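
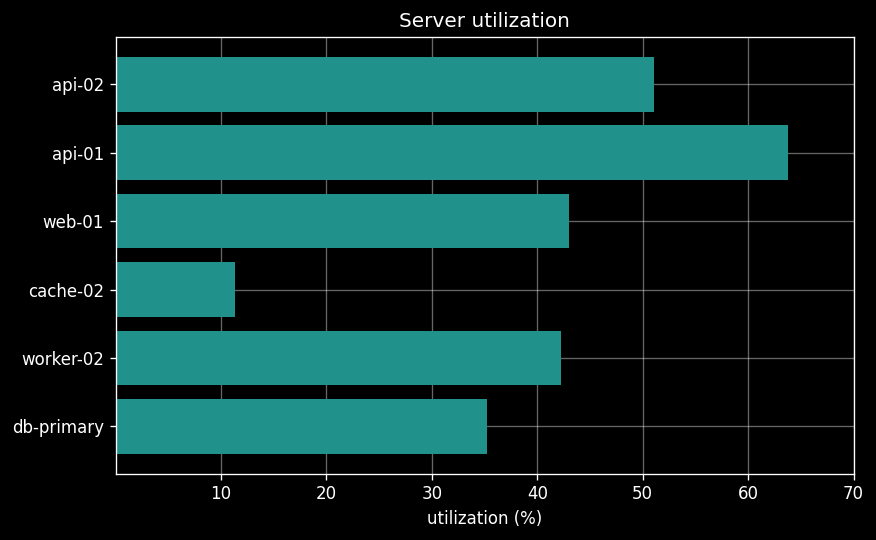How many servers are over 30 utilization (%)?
5

Above 30: api-02, api-01, web-01, worker-02, db-primary.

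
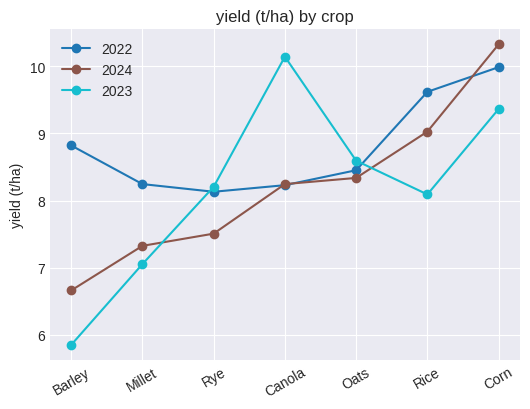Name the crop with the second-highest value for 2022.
Top 3 for 2022: Corn ≈ 10.0, Rice ≈ 9.5, Barley ≈ 9.0.

Rice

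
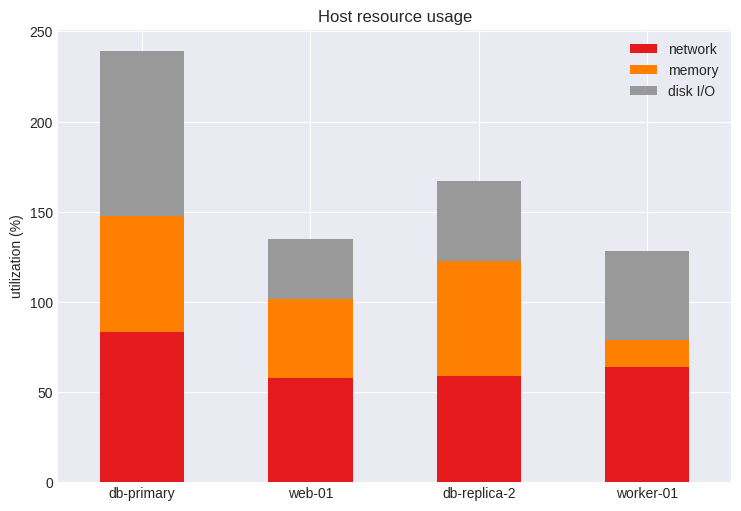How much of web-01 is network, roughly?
≈ 60

network top ≈ 60, bottom ≈ 0; segment ≈ 60.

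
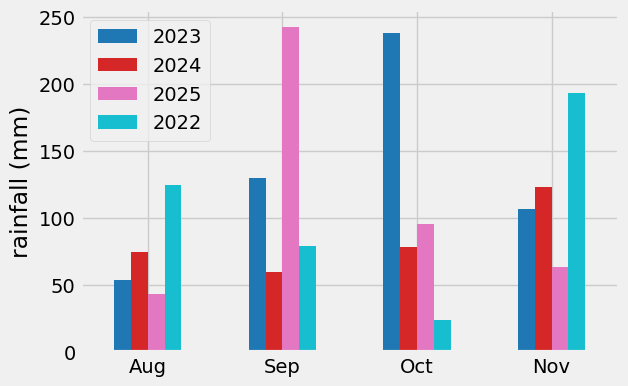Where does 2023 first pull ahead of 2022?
Sep

Aug: 2023 ≈ 50 vs 2022 ≈ 125 (not yet); Sep: 2023 ≈ 125 vs 2022 ≈ 75 (first crossover).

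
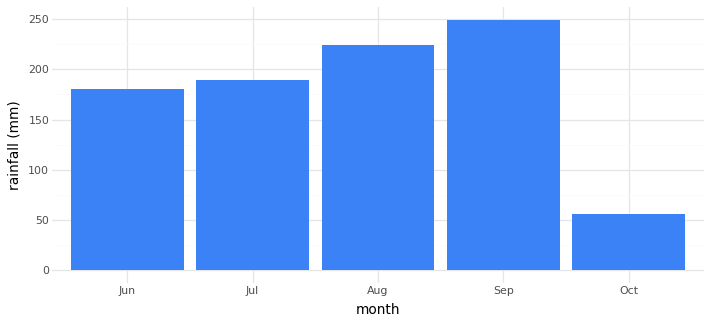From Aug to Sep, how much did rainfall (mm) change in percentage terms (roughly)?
Aug ≈ 225, Sep ≈ 250; (250 − 225) / 225 ≈ +11.1%.

≈ +11.1%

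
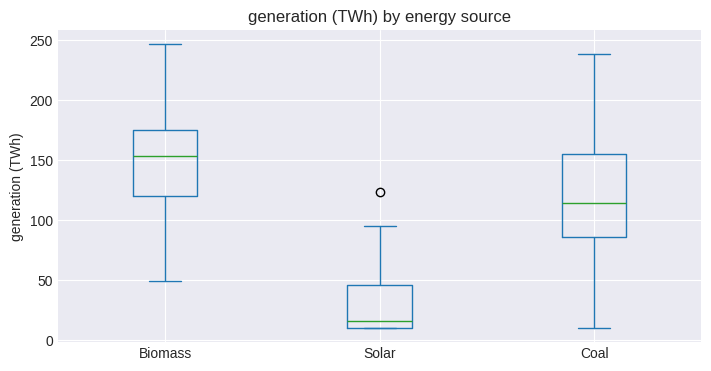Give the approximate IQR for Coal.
Q3 ≈ 160, Q1 ≈ 80; IQR ≈ 80.

≈ 80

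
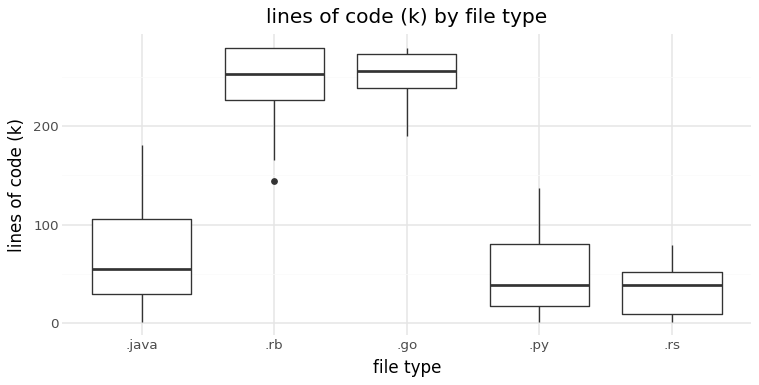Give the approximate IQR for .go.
Q3 ≈ 280, Q1 ≈ 240; IQR ≈ 40.

≈ 40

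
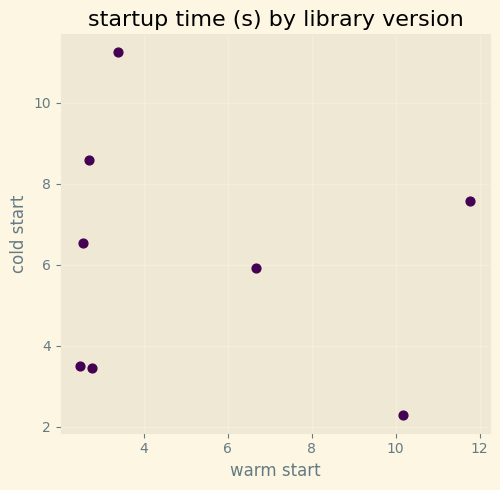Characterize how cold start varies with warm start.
no clear correlation

Points are roughly uncorrelated; weak (|r| ≈ 0.2).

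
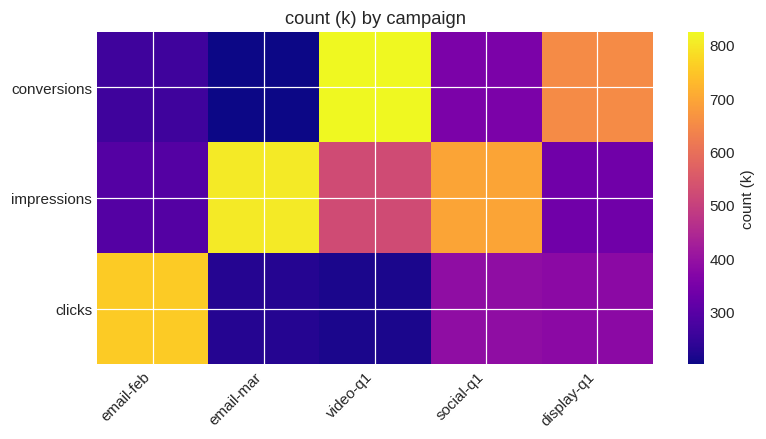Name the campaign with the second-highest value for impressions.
social-q1

Top 3 for impressions: email-mar ≈ 800, social-q1 ≈ 700, video-q1 ≈ 500.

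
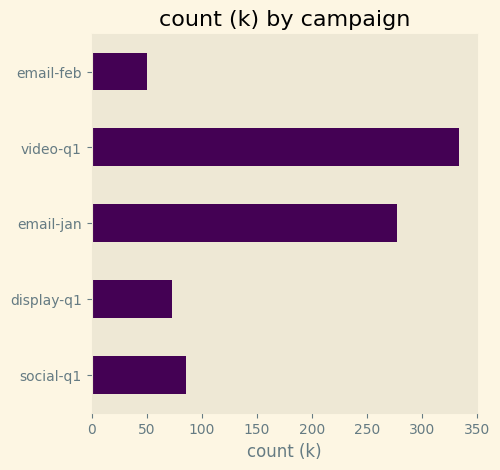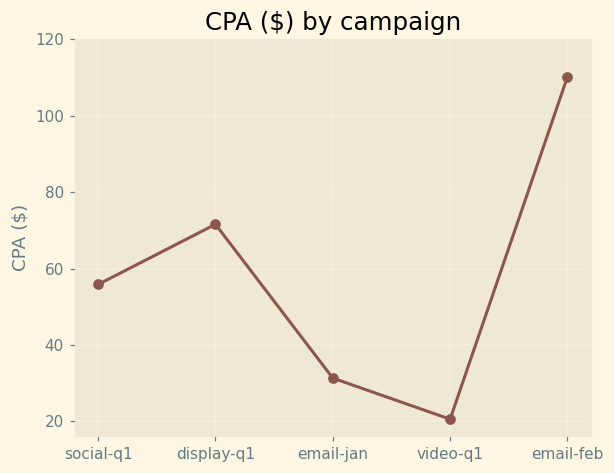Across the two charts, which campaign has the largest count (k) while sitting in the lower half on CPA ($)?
video-q1

Chart 2 median CPA ($) ≈ 60; below-median campaigns: email-jan, video-q1. Among those, video-q1 has the highest count (k) (≈ 350).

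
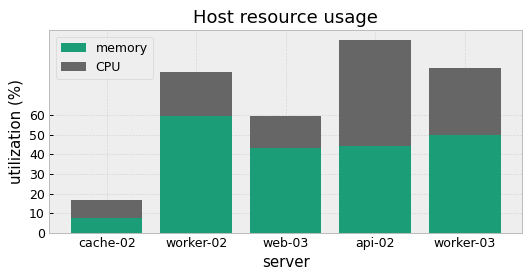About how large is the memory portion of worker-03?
memory top ≈ 50, bottom ≈ 0; segment ≈ 50.

≈ 50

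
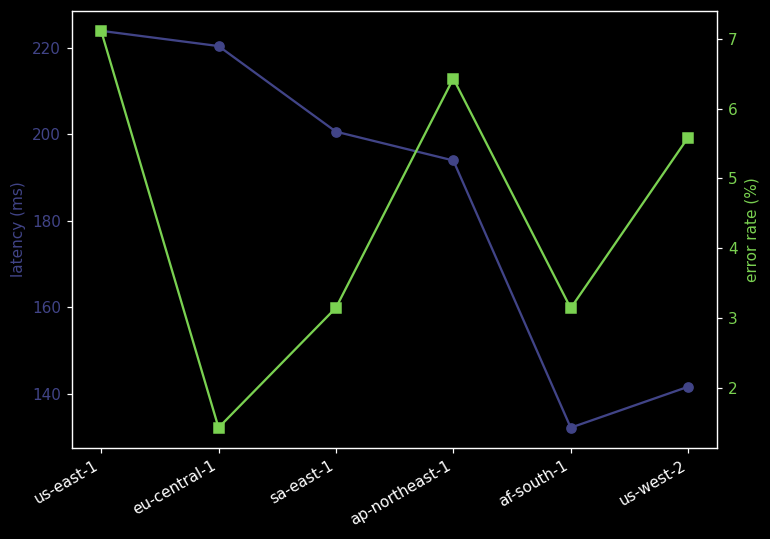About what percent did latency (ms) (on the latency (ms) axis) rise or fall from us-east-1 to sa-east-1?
≈ -9.1%

us-east-1 ≈ 220, sa-east-1 ≈ 200; (200 − 220) / 220 ≈ -9.1%.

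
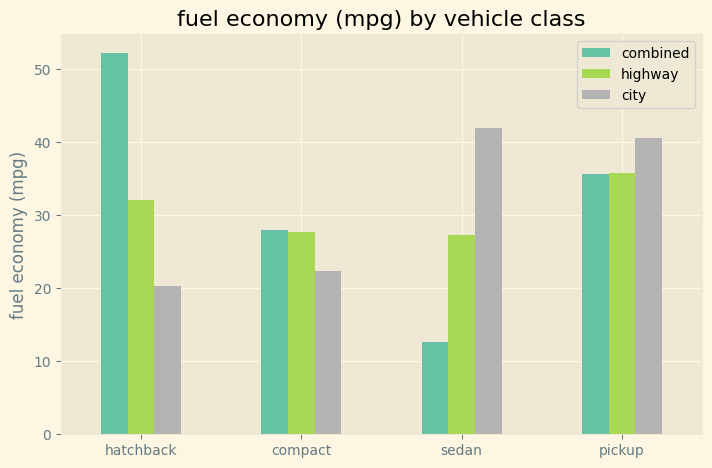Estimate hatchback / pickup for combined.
hatchback ≈ 50, pickup ≈ 35; 50/35 ≈ 1.43.

≈ 1.43×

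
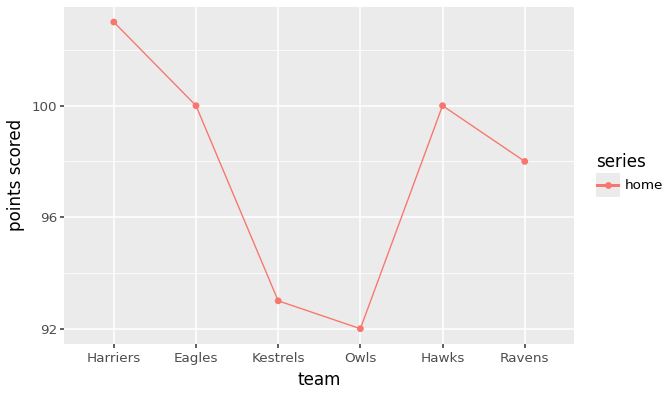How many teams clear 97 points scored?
4

Above 97: Harriers, Eagles, Hawks, Ravens.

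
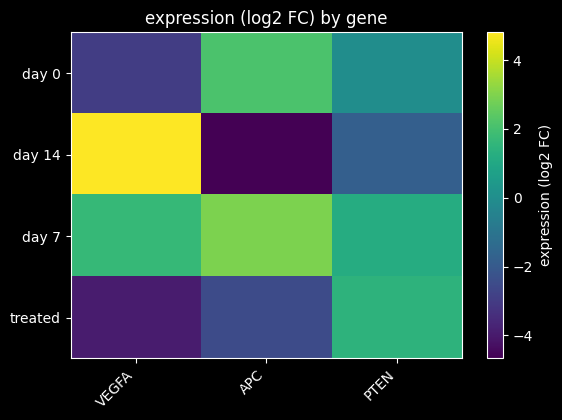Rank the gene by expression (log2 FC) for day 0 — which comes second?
PTEN

Top 3 for day 0: APC ≈ 2, PTEN ≈ 0, VEGFA ≈ -3.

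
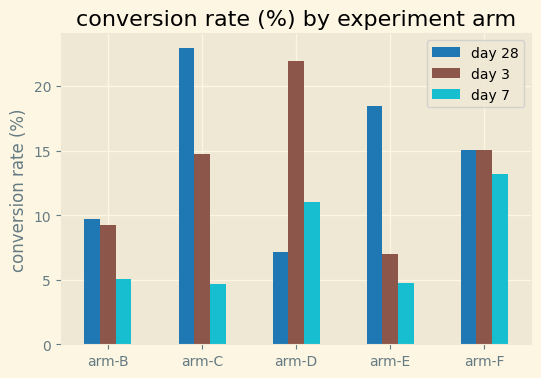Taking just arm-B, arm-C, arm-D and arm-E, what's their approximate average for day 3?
(10 + 14 + 22 + 6) / 4 ≈ 13.

≈ 13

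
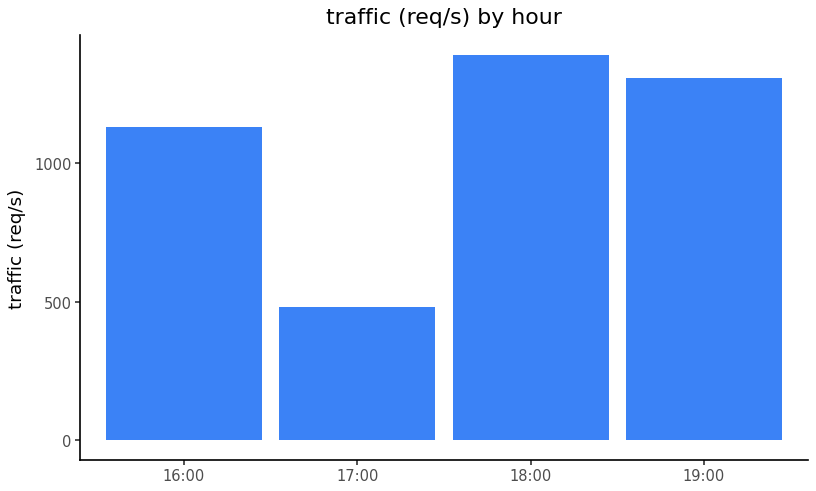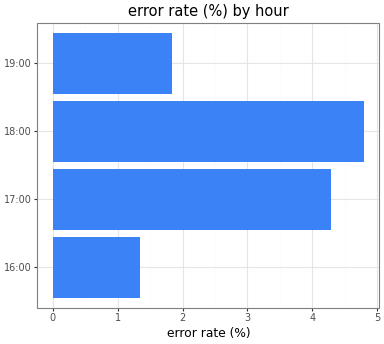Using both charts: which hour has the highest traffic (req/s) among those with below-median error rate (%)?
Chart 2 median error rate (%) ≈ 3; below-median hours: 16:00, 19:00. Among those, 19:00 has the highest traffic (req/s) (≈ 1400).

19:00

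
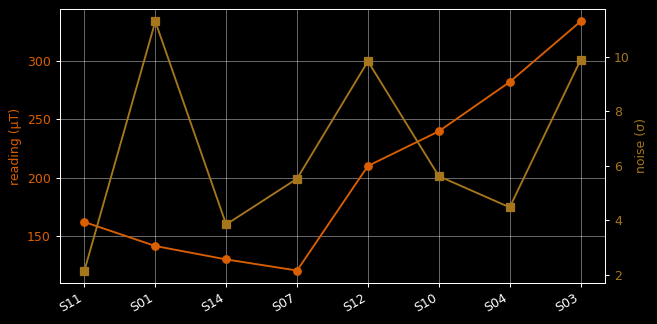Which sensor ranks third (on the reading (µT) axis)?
Top 4 (on the reading (µT) axis): S03 ≈ 340, S04 ≈ 280, S10 ≈ 240, S12 ≈ 200.

S10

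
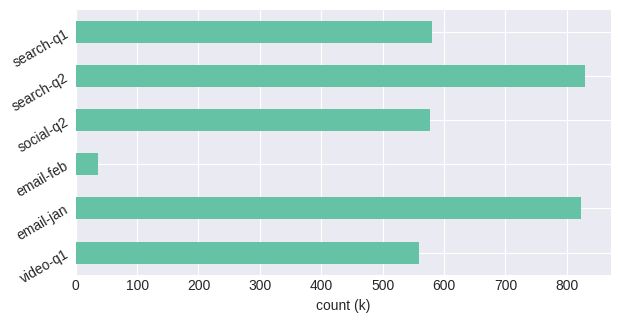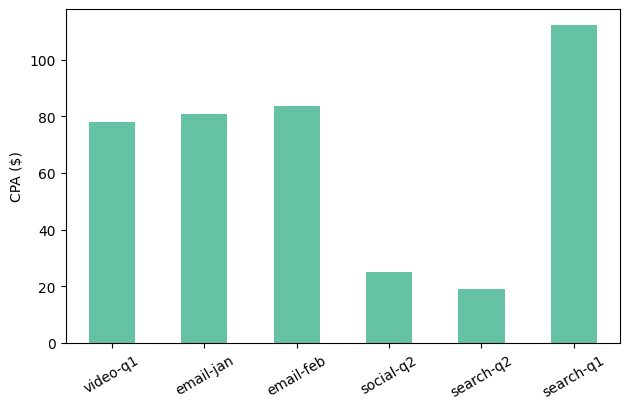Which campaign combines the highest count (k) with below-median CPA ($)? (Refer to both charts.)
search-q2

Chart 2 median CPA ($) ≈ 80; below-median campaigns: video-q1, social-q2, search-q2. Among those, search-q2 has the highest count (k) (≈ 800).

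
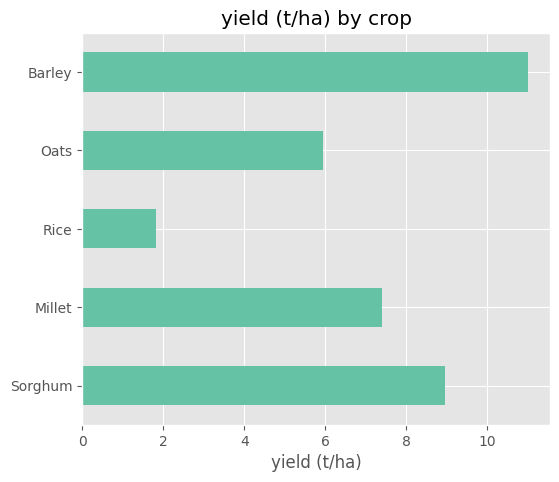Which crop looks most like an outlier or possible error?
Rice

Rice ≈ 2; the rest sit between ≈ 6 and ≈ 11.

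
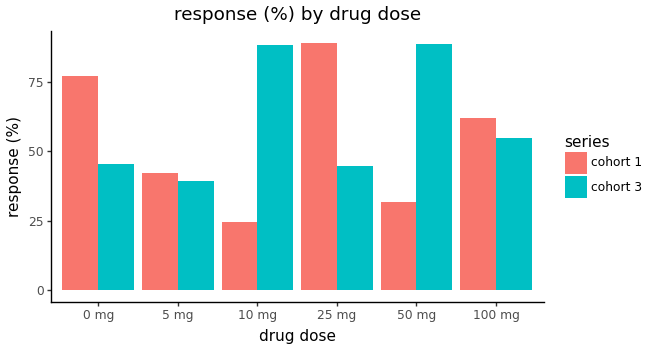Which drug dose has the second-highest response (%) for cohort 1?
0 mg

Top 3 for cohort 1: 25 mg ≈ 90, 0 mg ≈ 80, 100 mg ≈ 60.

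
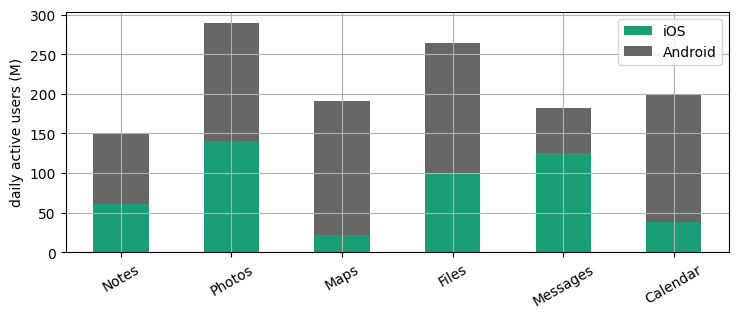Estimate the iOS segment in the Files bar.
iOS top ≈ 100, bottom ≈ 0; segment ≈ 100.

≈ 100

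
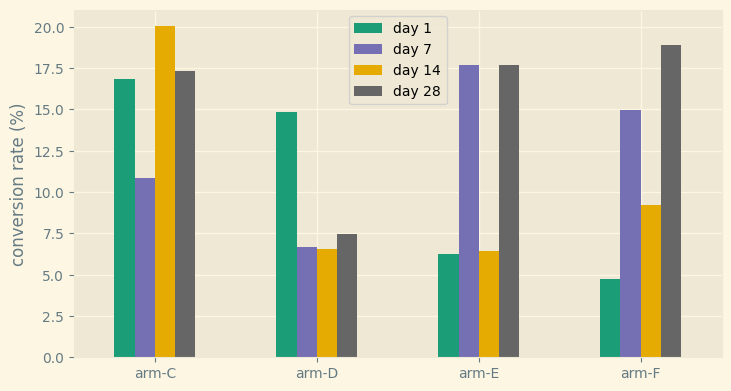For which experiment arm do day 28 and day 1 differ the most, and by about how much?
arm-F: day 28 ≈ 18, day 1 ≈ 4 → gap ≈ 14. Next-largest (arm-E) is only ≈ 12.

arm-F, ≈ 14 %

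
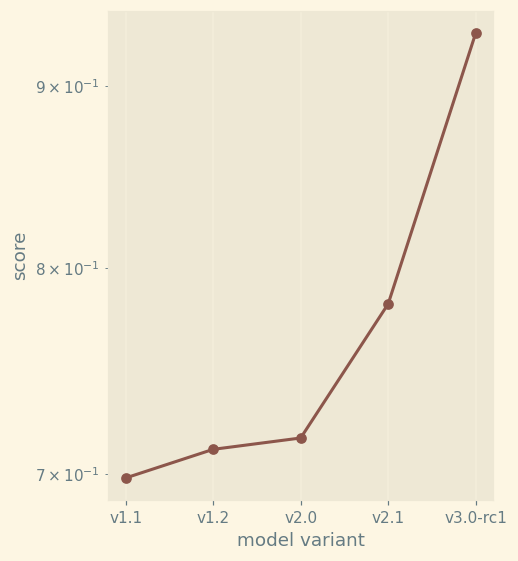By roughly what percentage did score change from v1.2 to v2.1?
≈ +8.3%

v1.2 ≈ 0.72, v2.1 ≈ 0.78; (0.78 − 0.72) / 0.72 ≈ +8.3%.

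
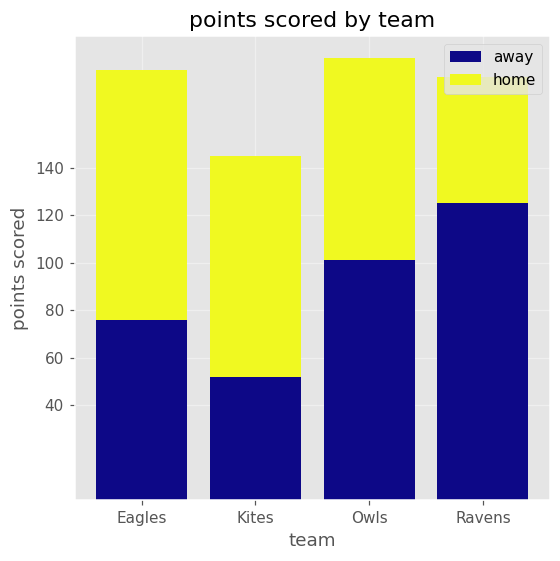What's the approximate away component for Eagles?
≈ 80

away top ≈ 80, bottom ≈ 0; segment ≈ 80.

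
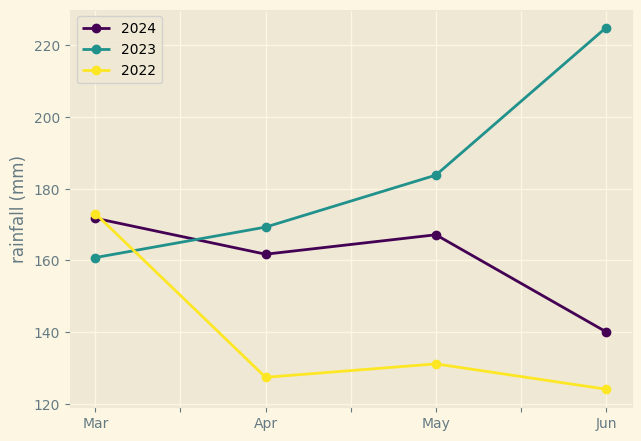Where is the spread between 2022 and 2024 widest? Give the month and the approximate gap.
May: 2022 ≈ 130, 2024 ≈ 170 → gap ≈ 40. Next-largest (Apr) is only ≈ 30.

May, ≈ 40 mm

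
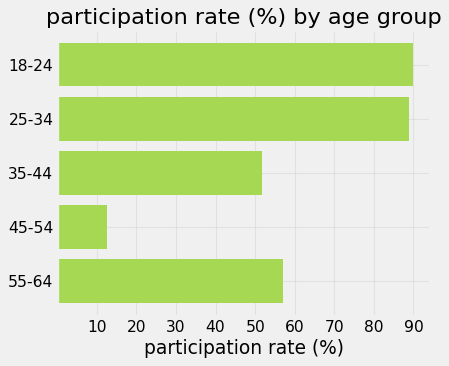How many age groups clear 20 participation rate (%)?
Above 20: 18-24, 25-34, 35-44, 55-64.

4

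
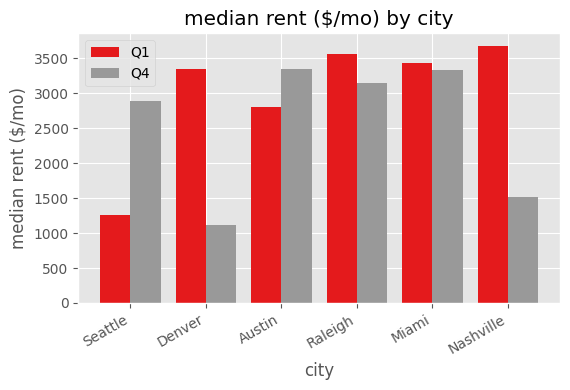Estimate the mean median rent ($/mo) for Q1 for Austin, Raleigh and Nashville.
≈ 3333

(3000 + 3500 + 3500) / 3 ≈ 3333.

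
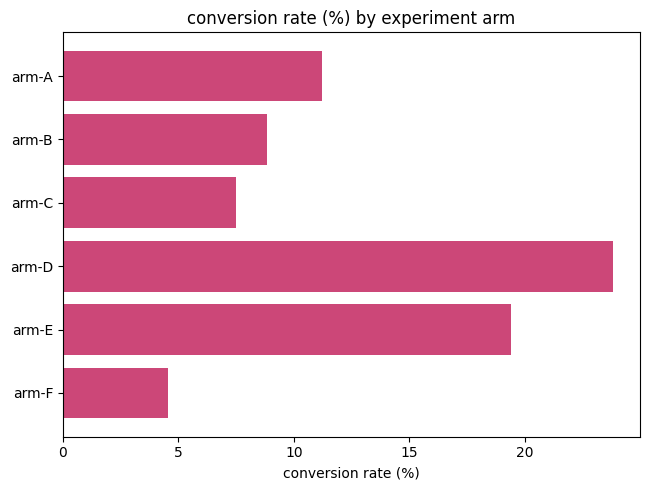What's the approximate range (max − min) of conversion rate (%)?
≈ 20

Max arm-D ≈ 24, min arm-F ≈ 4; range ≈ 20.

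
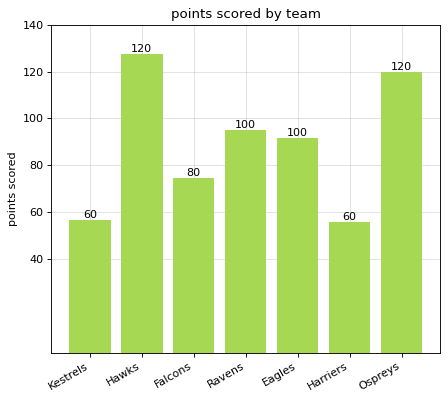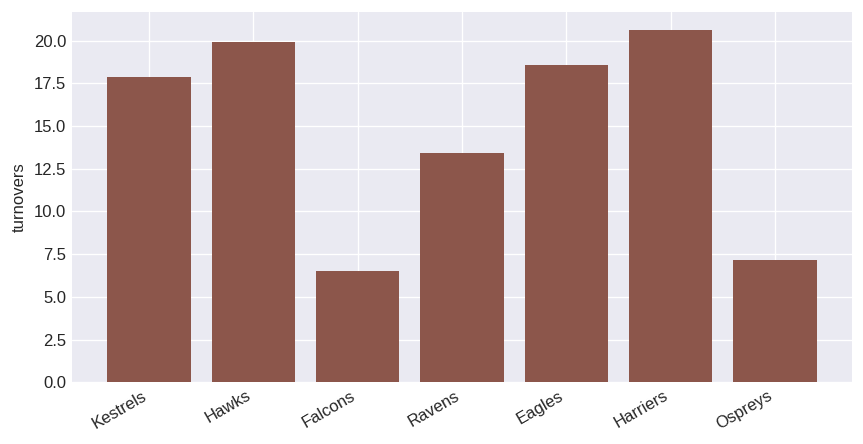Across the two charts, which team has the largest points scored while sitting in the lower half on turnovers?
Chart 2 median turnovers ≈ 18; below-median teams: Falcons, Ravens, Ospreys. Among those, Ospreys has the highest points scored (≈ 120).

Ospreys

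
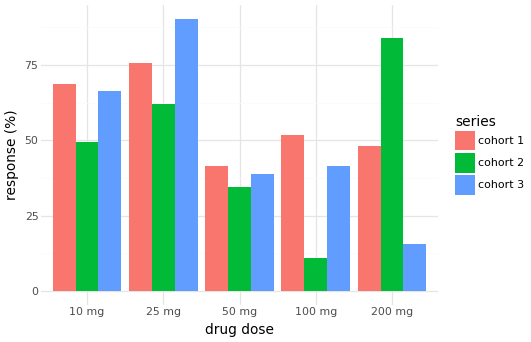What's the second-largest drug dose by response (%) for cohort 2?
Top 3 for cohort 2: 200 mg ≈ 80, 25 mg ≈ 60, 10 mg ≈ 50.

25 mg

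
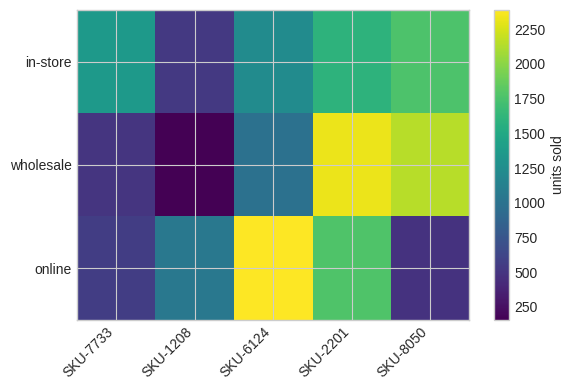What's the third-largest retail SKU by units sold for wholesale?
SKU-6124

Top 4 for wholesale: SKU-2201 ≈ 2400, SKU-8050 ≈ 2200, SKU-6124 ≈ 1000, SKU-7733 ≈ 400.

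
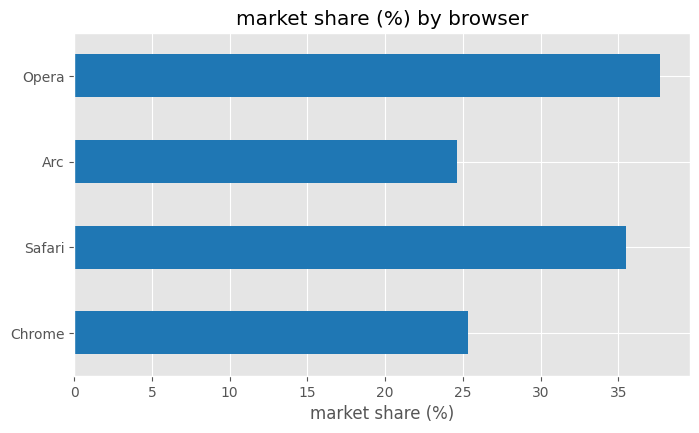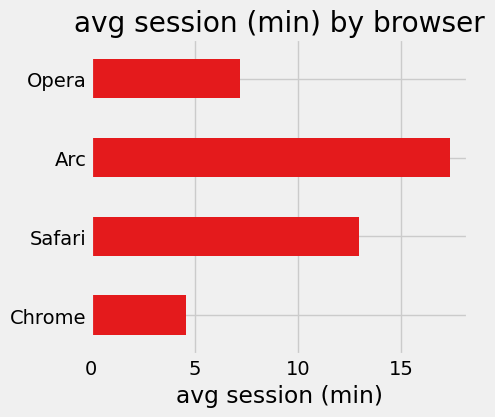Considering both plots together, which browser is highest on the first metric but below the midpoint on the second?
Chart 2 median avg session (min) ≈ 10; below-median browsers: Chrome, Opera. Among those, Opera has the highest market share (%) (≈ 40).

Opera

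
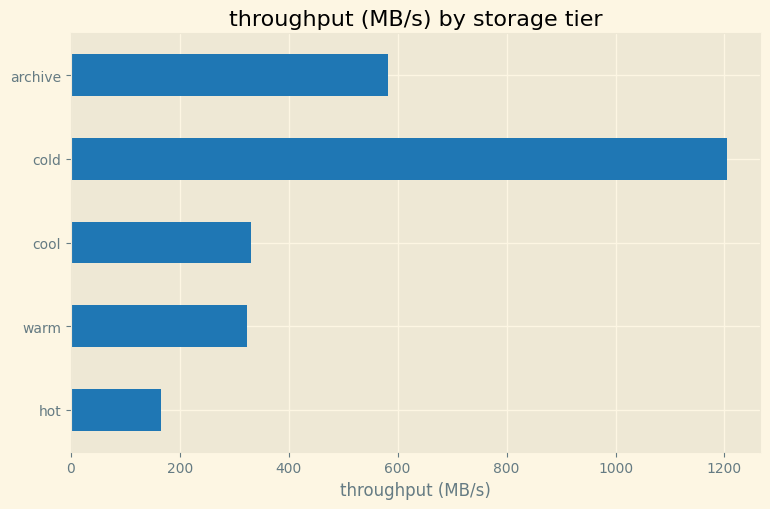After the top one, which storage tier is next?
archive

Top 3: cold ≈ 1200, archive ≈ 600, cool ≈ 400.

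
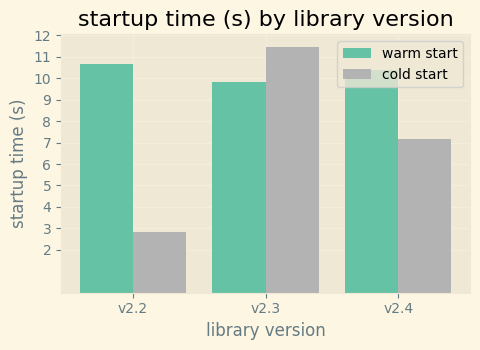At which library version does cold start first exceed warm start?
v2.2: cold start ≈ 3 vs warm start ≈ 11 (not yet); v2.3: cold start ≈ 11 vs warm start ≈ 10 (first crossover).

v2.3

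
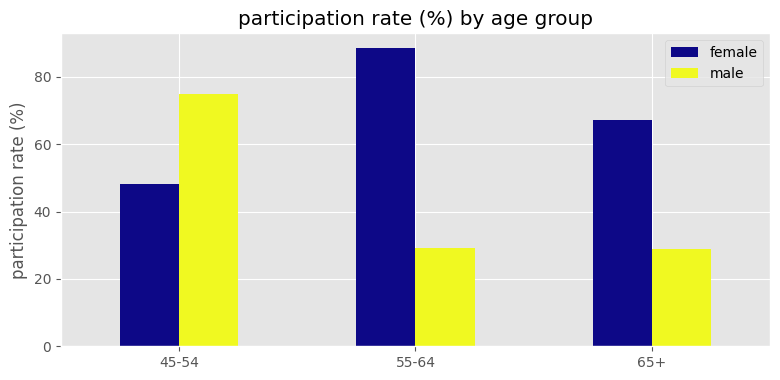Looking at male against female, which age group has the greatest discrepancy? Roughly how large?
55-64, ≈ 60 %

55-64: male ≈ 30, female ≈ 90 → gap ≈ 60. Next-largest (65+) is only ≈ 40.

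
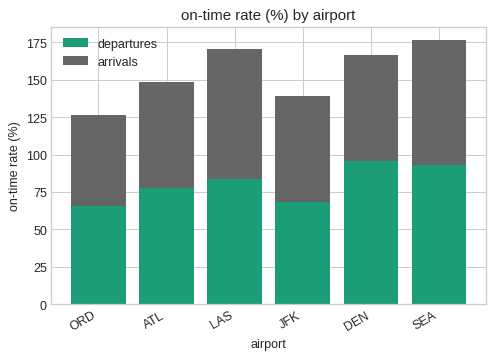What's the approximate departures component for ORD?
departures top ≈ 60, bottom ≈ 0; segment ≈ 60.

≈ 60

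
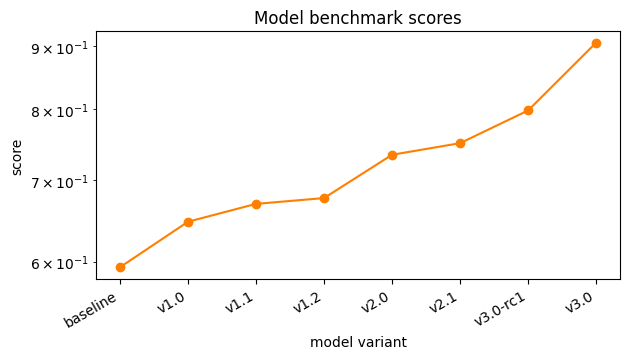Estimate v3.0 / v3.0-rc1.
v3.0 ≈ 0.90, v3.0-rc1 ≈ 0.80; 0.90/0.80 ≈ 1.12.

≈ 1.12×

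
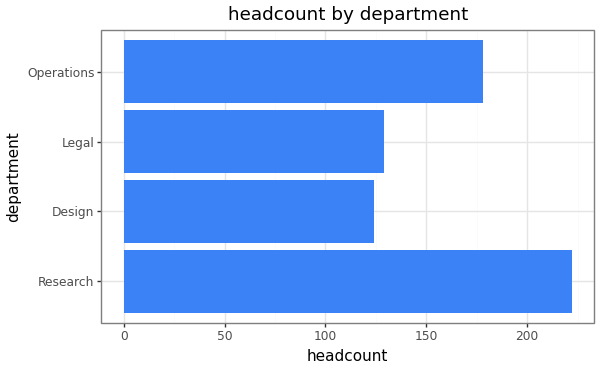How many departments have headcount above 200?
1

Above 200: Research.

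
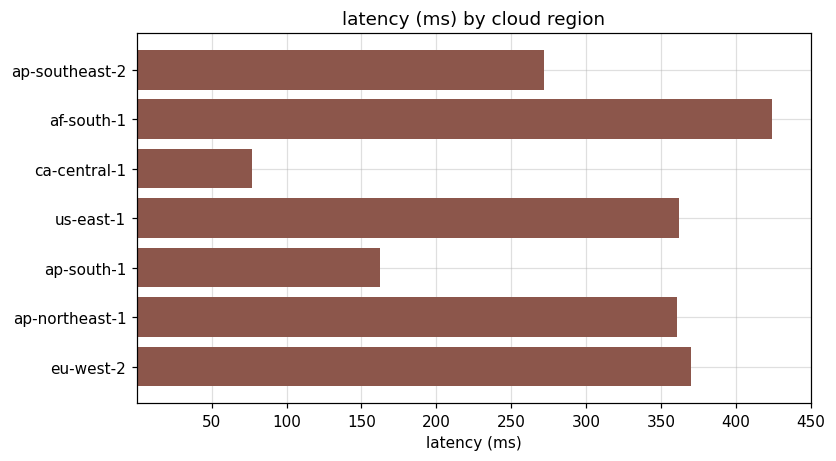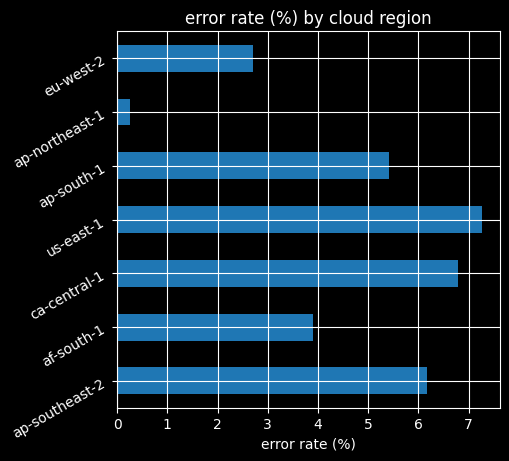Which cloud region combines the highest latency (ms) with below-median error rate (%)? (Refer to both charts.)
af-south-1

Chart 2 median error rate (%) ≈ 5; below-median cloud regions: af-south-1, ap-northeast-1, eu-west-2. Among those, af-south-1 has the highest latency (ms) (≈ 400).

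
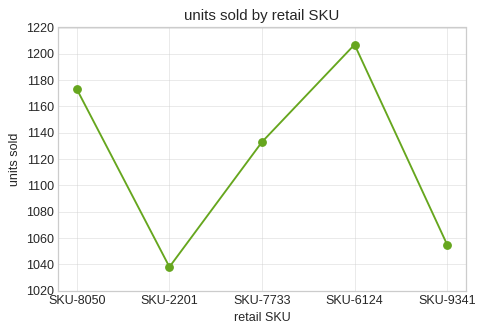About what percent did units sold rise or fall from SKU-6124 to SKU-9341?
≈ -11.7%

SKU-6124 ≈ 1200, SKU-9341 ≈ 1060; (1060 − 1200) / 1200 ≈ -11.7%.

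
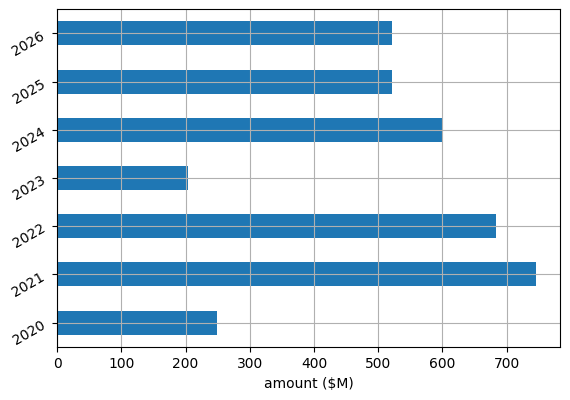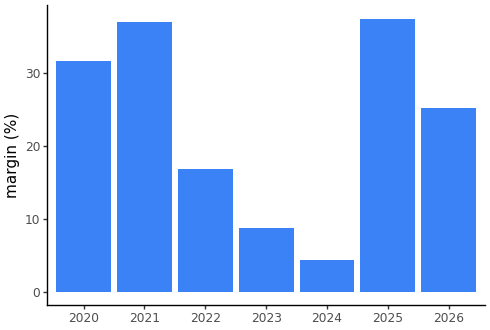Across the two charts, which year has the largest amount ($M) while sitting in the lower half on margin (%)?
2022

Chart 2 median margin (%) ≈ 25; below-median years: 2022, 2023, 2024. Among those, 2022 has the highest amount ($M) (≈ 700).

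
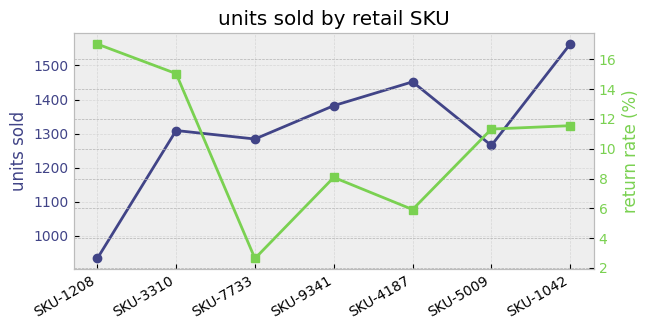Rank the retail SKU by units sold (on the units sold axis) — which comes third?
SKU-9341

Top 4 (on the units sold axis): SKU-1042 ≈ 1600, SKU-4187 ≈ 1500, SKU-9341 ≈ 1400, SKU-3310 ≈ 1300.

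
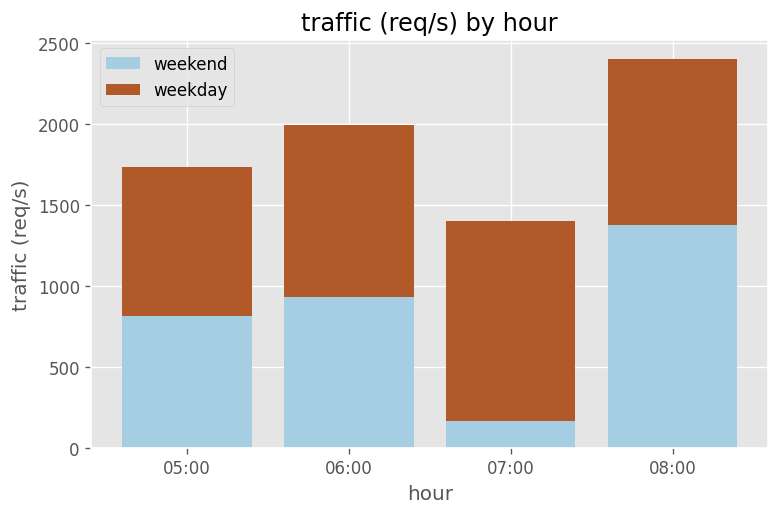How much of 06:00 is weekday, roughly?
≈ 1000

weekday top ≈ 2000, bottom ≈ 1000; segment ≈ 1000.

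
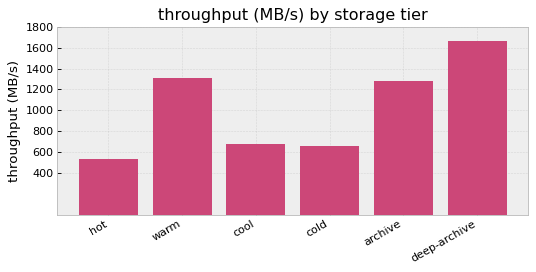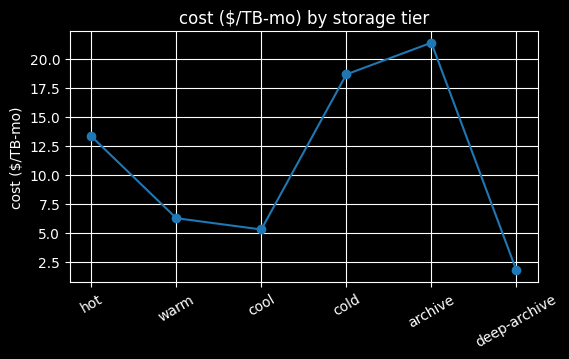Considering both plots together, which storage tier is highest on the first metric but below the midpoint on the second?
deep-archive

Chart 2 median cost ($/TB-mo) ≈ 10; below-median storage tiers: warm, cool, deep-archive. Among those, deep-archive has the highest throughput (MB/s) (≈ 1600).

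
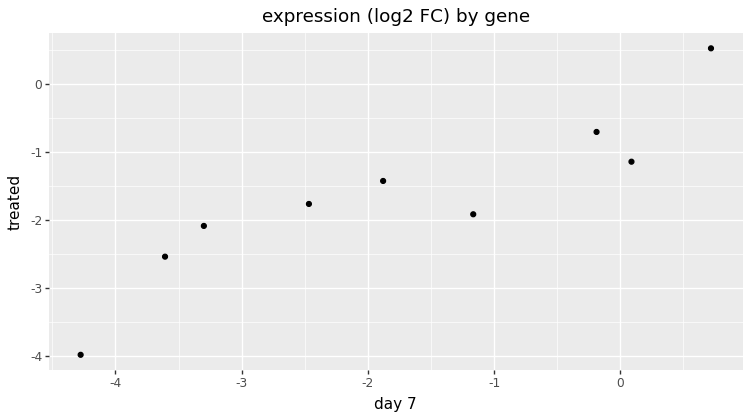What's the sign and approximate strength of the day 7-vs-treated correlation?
Points are positively correlated; strong (|r| ≈ 0.9).

positive, strong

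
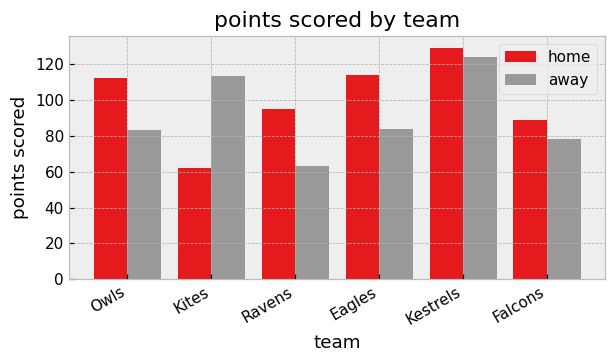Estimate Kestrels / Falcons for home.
Kestrels ≈ 120, Falcons ≈ 80; 120/80 ≈ 1.5.

≈ 1.5×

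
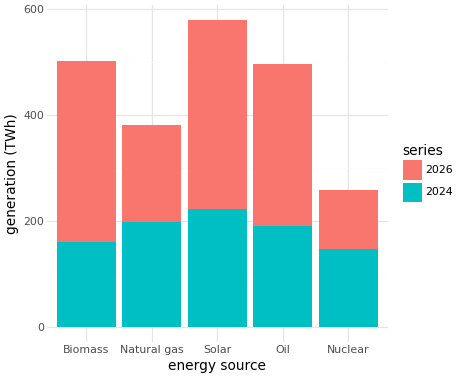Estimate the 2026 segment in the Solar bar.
≈ 400

2026 top ≈ 600, bottom ≈ 200; segment ≈ 400.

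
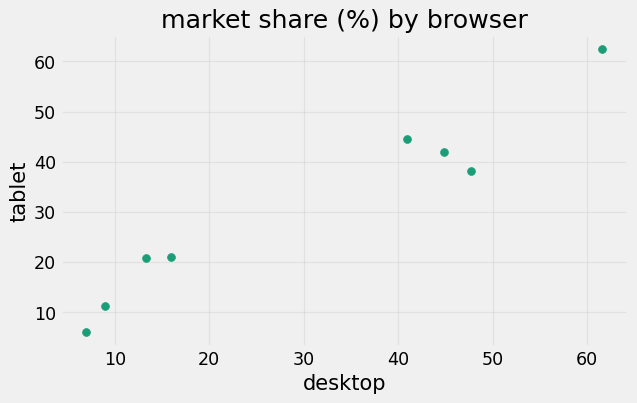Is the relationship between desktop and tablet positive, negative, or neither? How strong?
Points are positively correlated; strong (|r| ≈ 1.0).

positive, strong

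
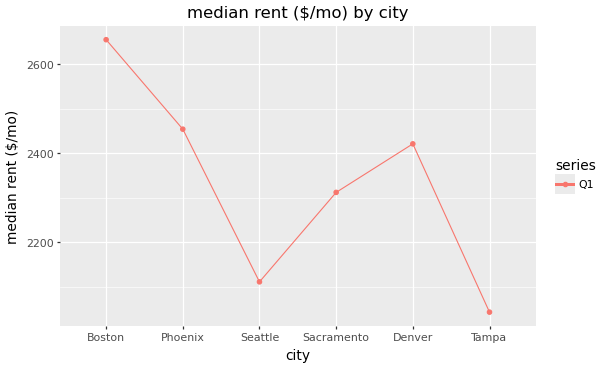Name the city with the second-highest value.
Phoenix

Top 3: Boston ≈ 2700, Phoenix ≈ 2500, Denver ≈ 2400.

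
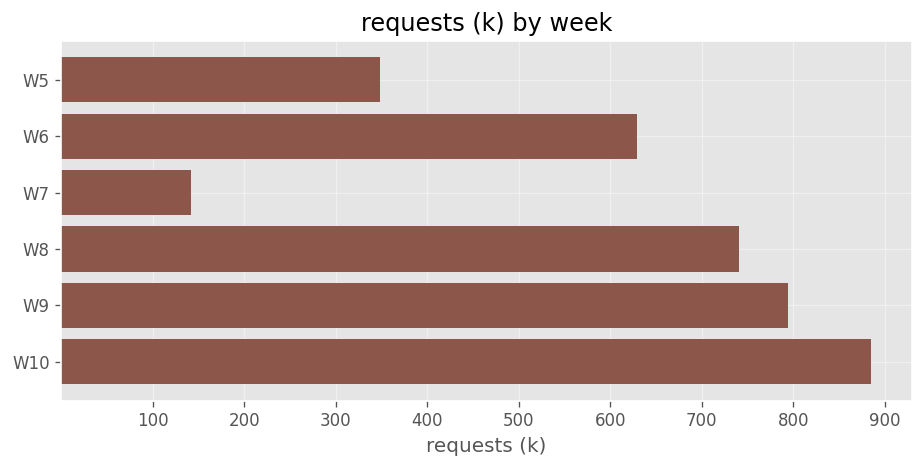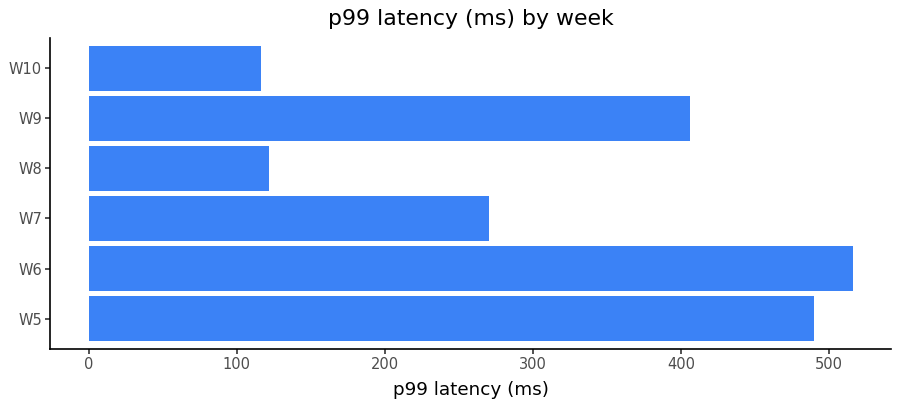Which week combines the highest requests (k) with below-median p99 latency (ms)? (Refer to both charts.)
Chart 2 median p99 latency (ms) ≈ 350; below-median weeks: W7, W8, W10. Among those, W10 has the highest requests (k) (≈ 900).

W10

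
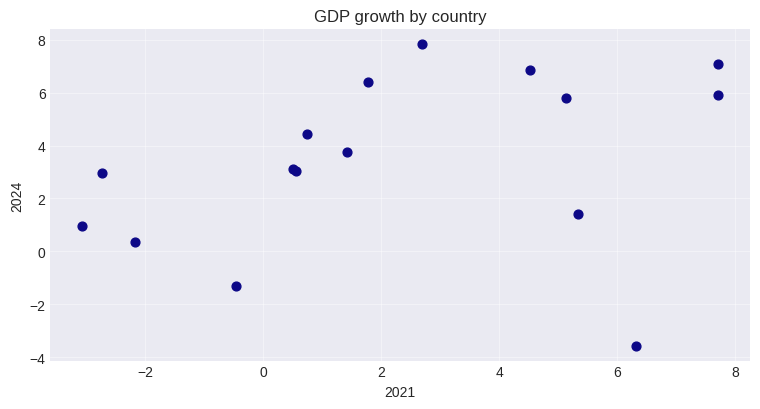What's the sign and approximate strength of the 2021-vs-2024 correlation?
positive, weak

Points are positively correlated; weak (|r| ≈ 0.3).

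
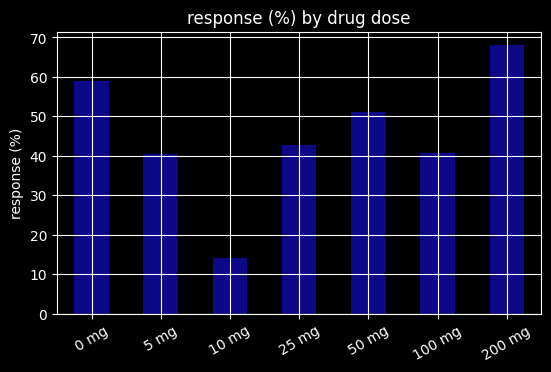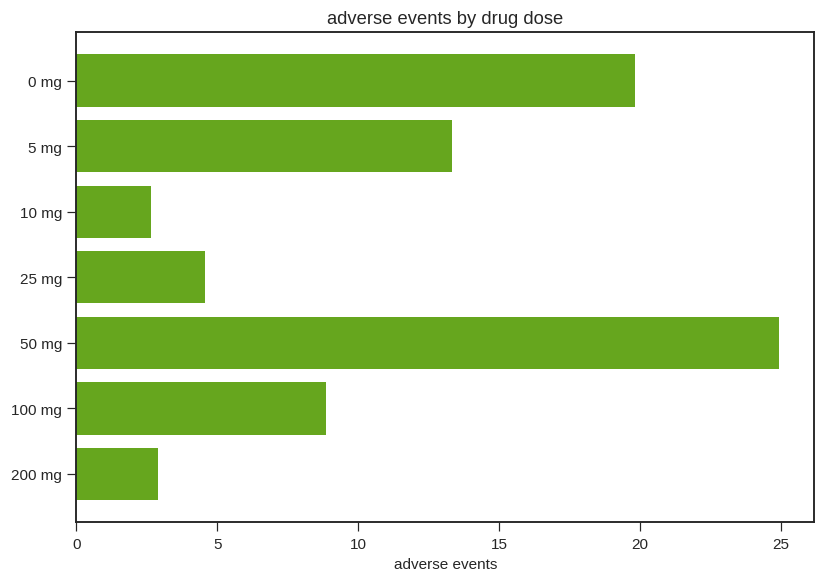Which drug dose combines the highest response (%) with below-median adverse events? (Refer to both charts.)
200 mg

Chart 2 median adverse events ≈ 10; below-median drug doses: 10 mg, 25 mg, 200 mg. Among those, 200 mg has the highest response (%) (≈ 70).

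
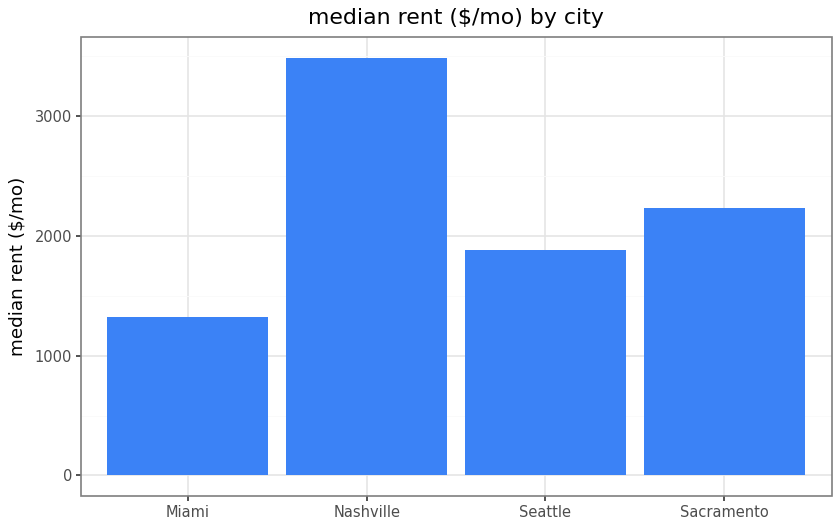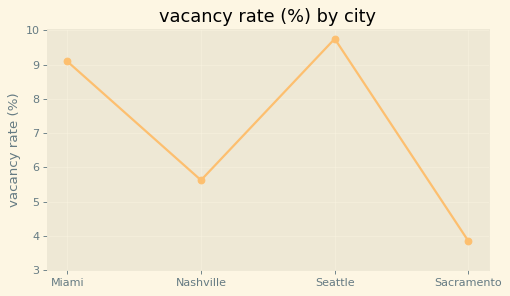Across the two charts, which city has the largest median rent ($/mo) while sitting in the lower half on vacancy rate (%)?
Chart 2 median vacancy rate (%) ≈ 7; below-median cities: Nashville, Sacramento. Among those, Nashville has the highest median rent ($/mo) (≈ 3500).

Nashville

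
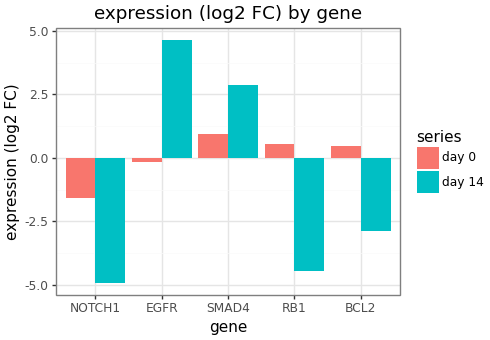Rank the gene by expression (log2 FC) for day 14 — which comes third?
BCL2

Top 4 for day 14: EGFR ≈ 5, SMAD4 ≈ 3, BCL2 ≈ -3, RB1 ≈ -4.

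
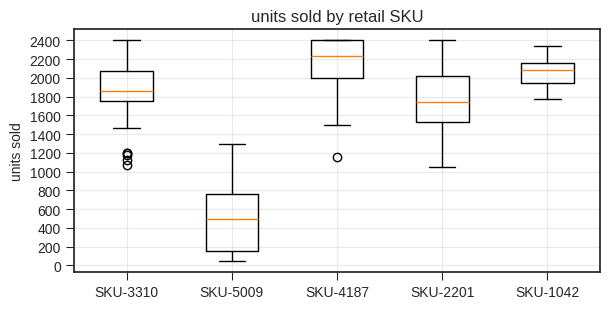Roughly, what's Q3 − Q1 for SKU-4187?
Q3 ≈ 2400, Q1 ≈ 2000; IQR ≈ 400.

≈ 400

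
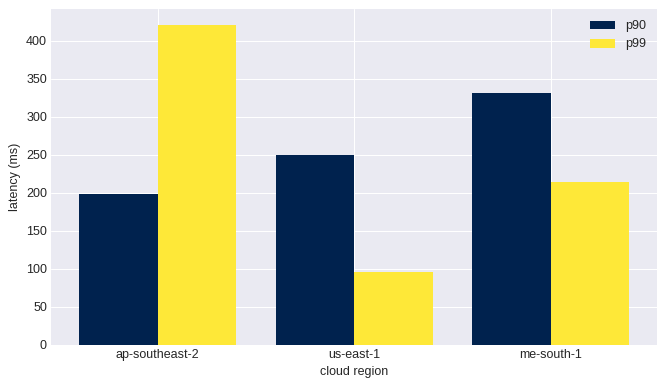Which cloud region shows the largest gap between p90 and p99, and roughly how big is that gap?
ap-southeast-2, ≈ 200 ms

ap-southeast-2: p90 ≈ 200, p99 ≈ 400 → gap ≈ 200. Next-largest (us-east-1) is only ≈ 150.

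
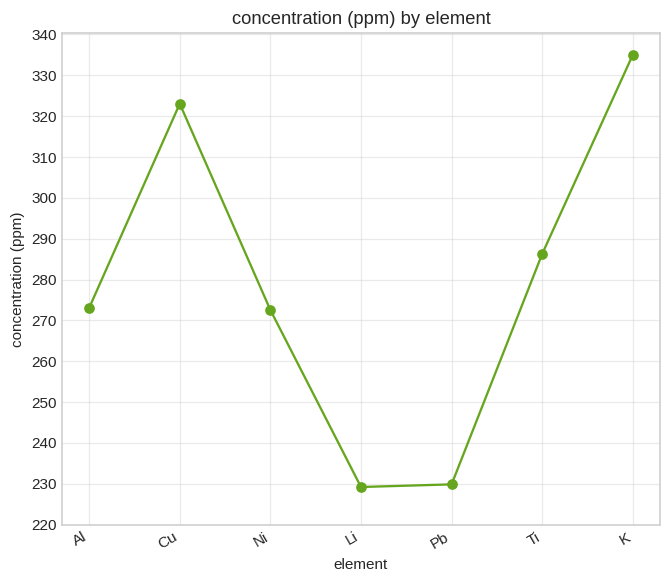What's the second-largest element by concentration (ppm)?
Top 3: K ≈ 340, Cu ≈ 320, Ti ≈ 290.

Cu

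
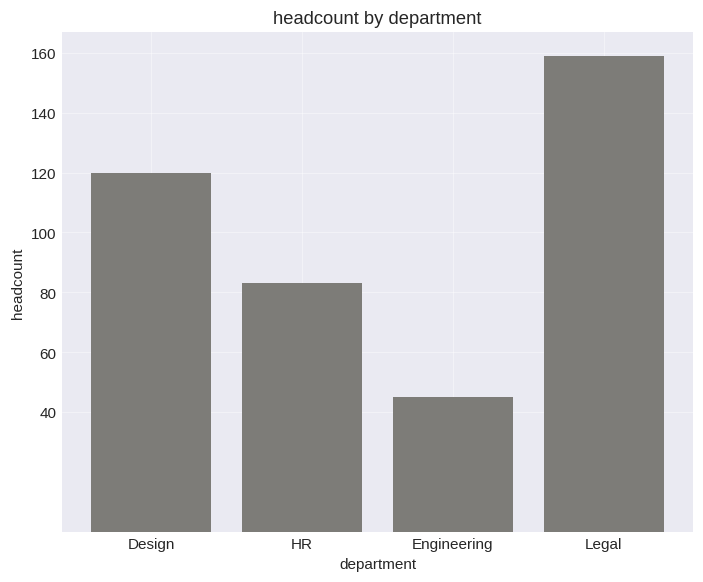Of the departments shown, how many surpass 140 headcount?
1

Above 140: Legal.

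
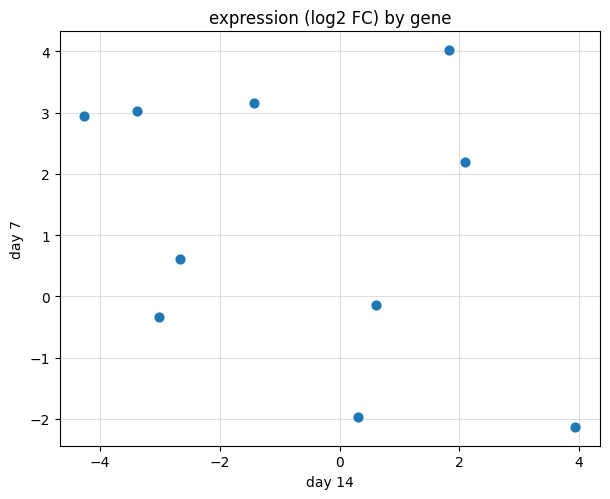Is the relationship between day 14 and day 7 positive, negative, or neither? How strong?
Points are negatively correlated; weak (|r| ≈ 0.3).

negative, weak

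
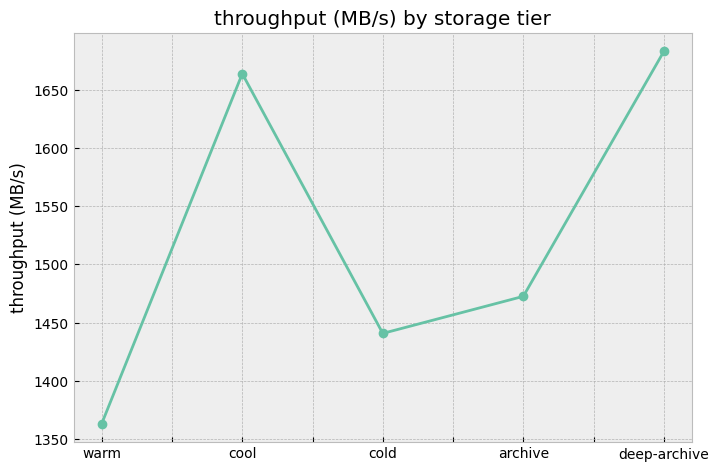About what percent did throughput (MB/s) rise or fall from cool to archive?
cool ≈ 1650, archive ≈ 1450; (1450 − 1650) / 1650 ≈ -12.1%.

≈ -12.1%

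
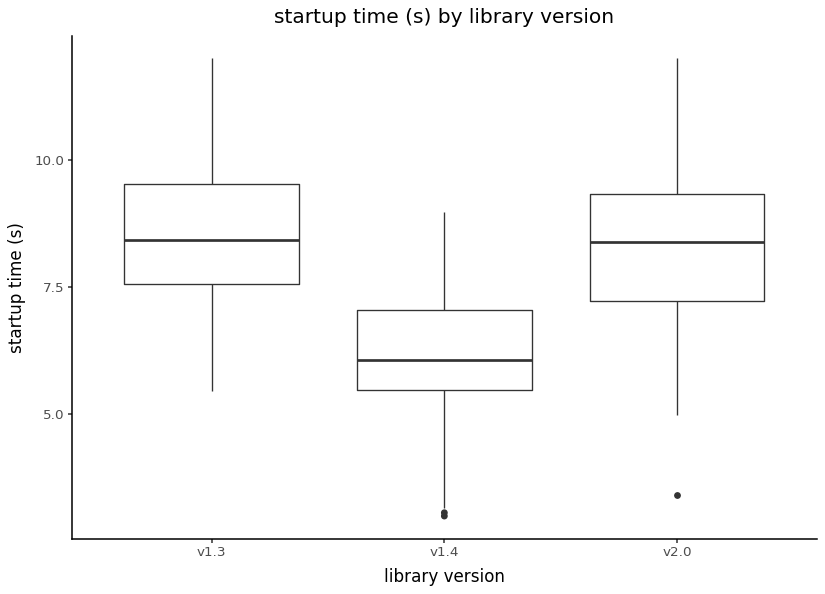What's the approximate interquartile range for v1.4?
Q3 ≈ 7.0, Q1 ≈ 5.4; IQR ≈ 1.6.

≈ 1.6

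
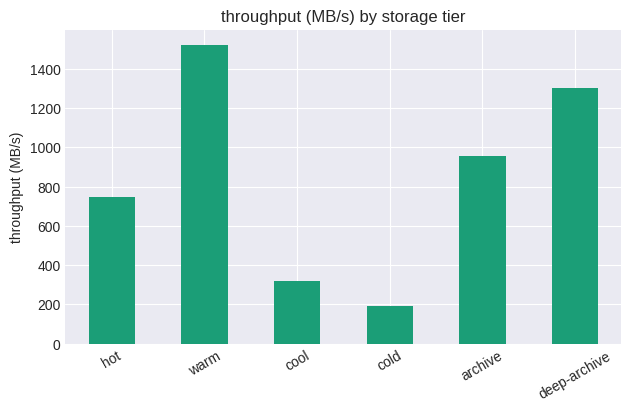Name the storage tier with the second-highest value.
Top 3: warm ≈ 1600, deep-archive ≈ 1400, archive ≈ 1000.

deep-archive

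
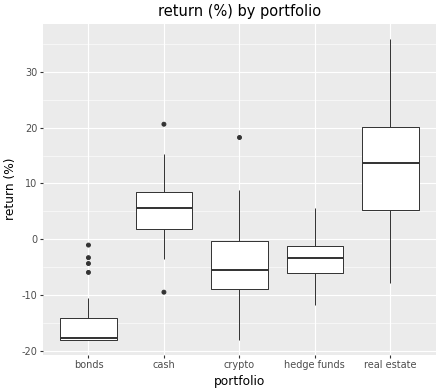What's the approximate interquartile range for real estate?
≈ 15

Q3 ≈ 20, Q1 ≈ 5; IQR ≈ 15.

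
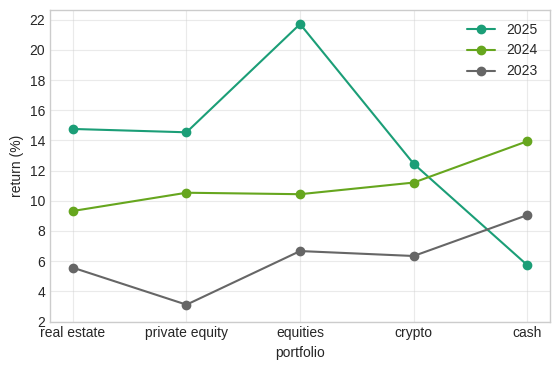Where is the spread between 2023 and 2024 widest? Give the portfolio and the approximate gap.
private equity: 2023 ≈ 4, 2024 ≈ 10 → gap ≈ 6. Next-largest (cash) is only ≈ 4.

private equity, ≈ 6 %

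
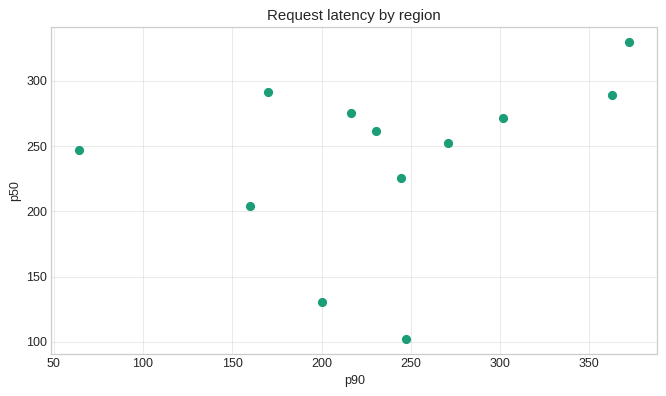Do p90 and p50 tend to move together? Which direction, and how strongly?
positive, weak

Points are positively correlated; weak (|r| ≈ 0.3).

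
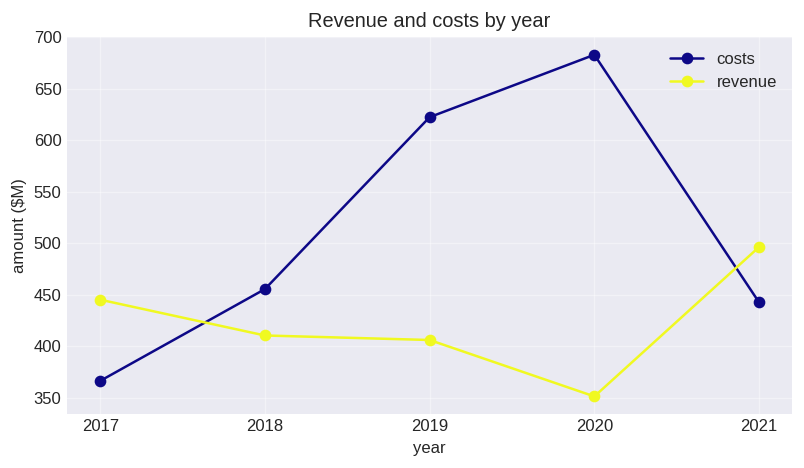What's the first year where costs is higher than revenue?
2018

2017: costs ≈ 350 vs revenue ≈ 450 (not yet); 2018: costs ≈ 450 vs revenue ≈ 400 (first crossover).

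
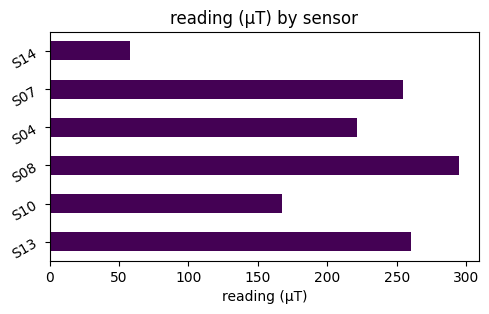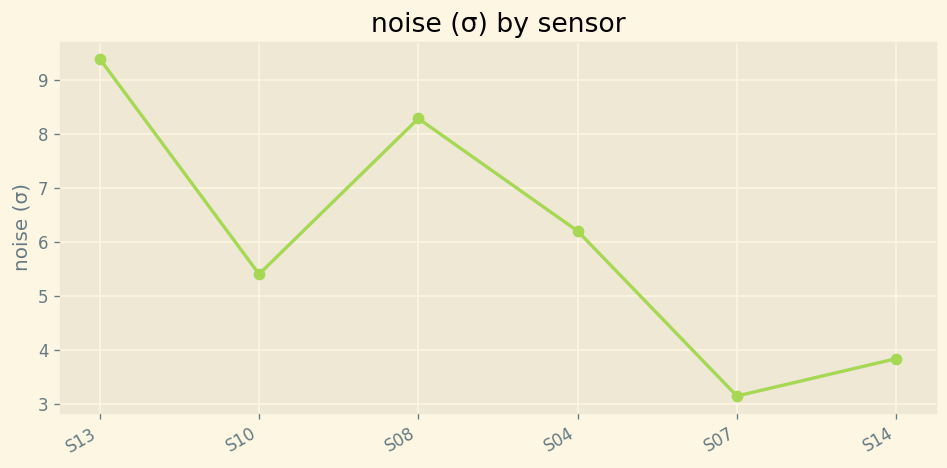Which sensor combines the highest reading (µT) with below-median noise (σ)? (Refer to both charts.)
S07

Chart 2 median noise (σ) ≈ 6; below-median sensors: S10, S07, S14. Among those, S07 has the highest reading (µT) (≈ 250).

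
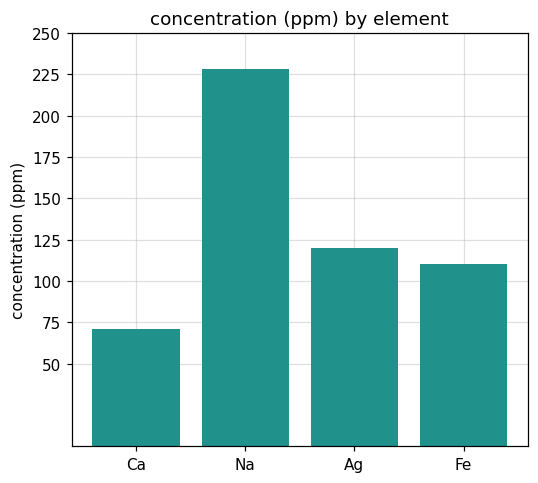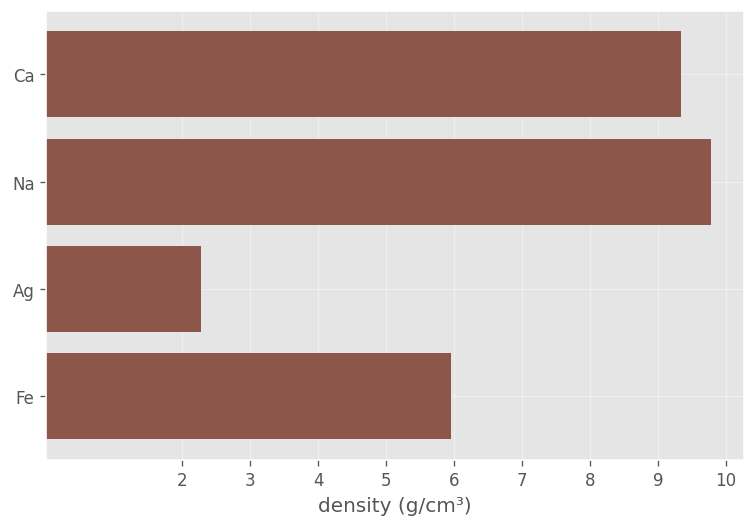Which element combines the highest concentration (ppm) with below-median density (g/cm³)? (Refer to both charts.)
Chart 2 median density (g/cm³) ≈ 8; below-median elements: Ag, Fe. Among those, Ag has the highest concentration (ppm) (≈ 125).

Ag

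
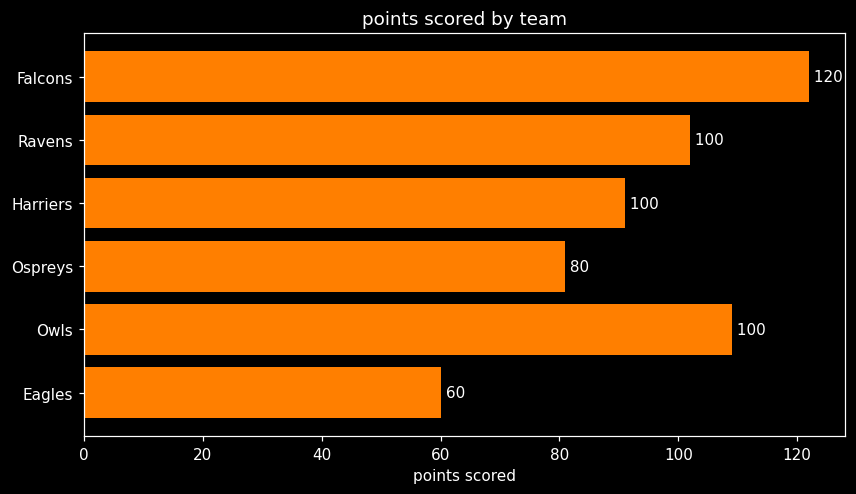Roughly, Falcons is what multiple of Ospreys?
≈ 1.5×

Falcons ≈ 120, Ospreys ≈ 80; 120/80 ≈ 1.5.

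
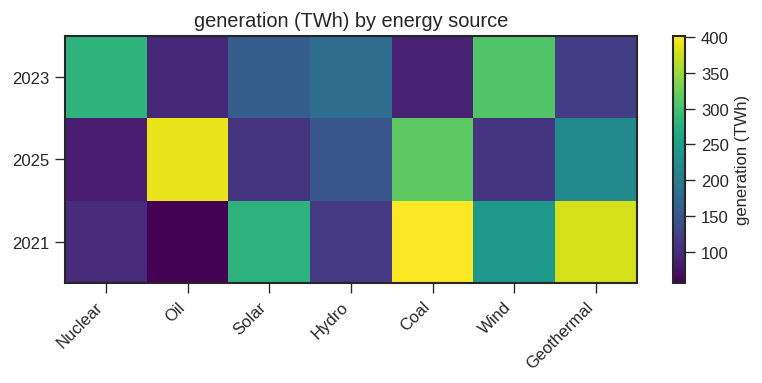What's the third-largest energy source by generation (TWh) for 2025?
Top 4 for 2025: Oil ≈ 400, Coal ≈ 300, Geothermal ≈ 200, Hydro ≈ 150.

Geothermal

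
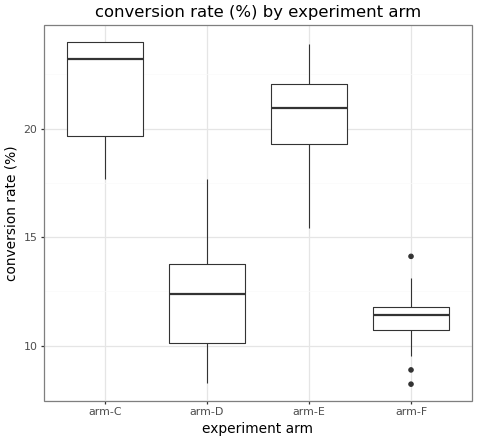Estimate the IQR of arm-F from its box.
Q3 ≈ 12, Q1 ≈ 11; IQR ≈ 1.

≈ 1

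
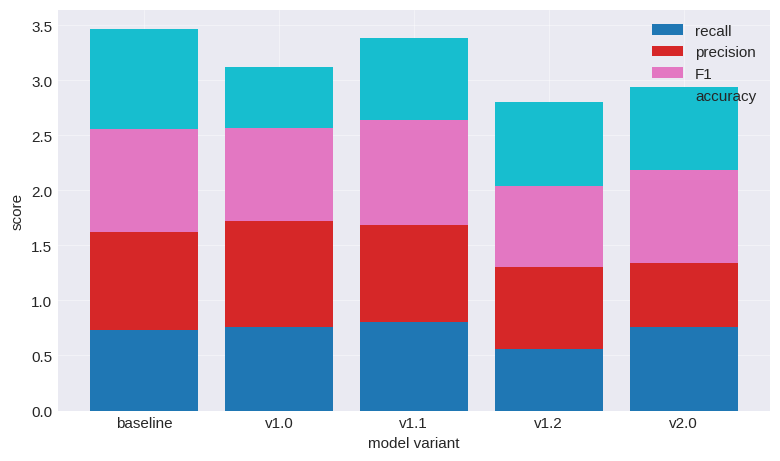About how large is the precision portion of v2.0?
precision top ≈ 1.5, bottom ≈ 1.0; segment ≈ 0.5.

≈ 0.5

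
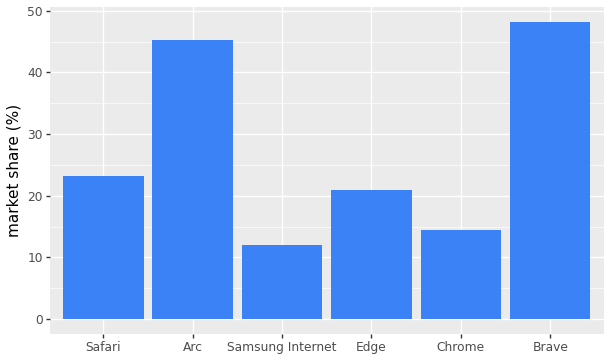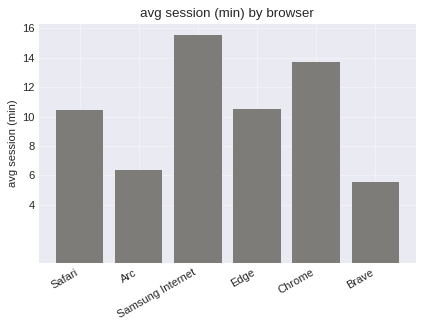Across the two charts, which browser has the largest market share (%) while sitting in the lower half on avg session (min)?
Chart 2 median avg session (min) ≈ 10; below-median browsers: Safari, Arc, Brave. Among those, Brave has the highest market share (%) (≈ 50).

Brave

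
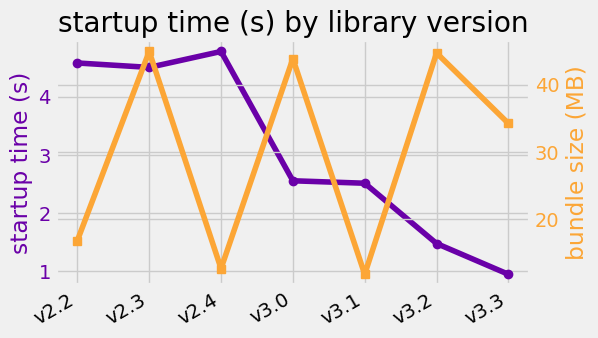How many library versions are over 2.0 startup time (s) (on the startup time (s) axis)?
Above 2.0: v2.2, v2.3, v2.4, v3.0, v3.1.

5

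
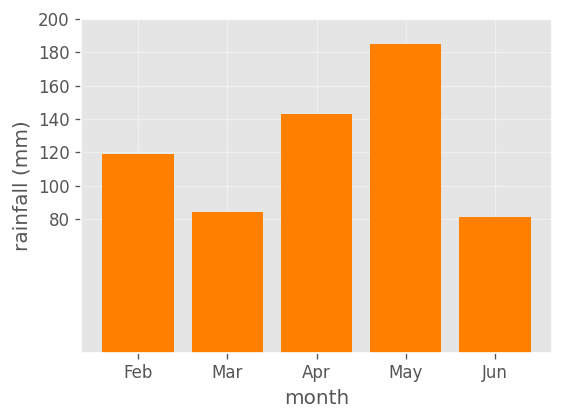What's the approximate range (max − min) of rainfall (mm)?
≈ 100

Max May ≈ 180, min Jun ≈ 80; range ≈ 100.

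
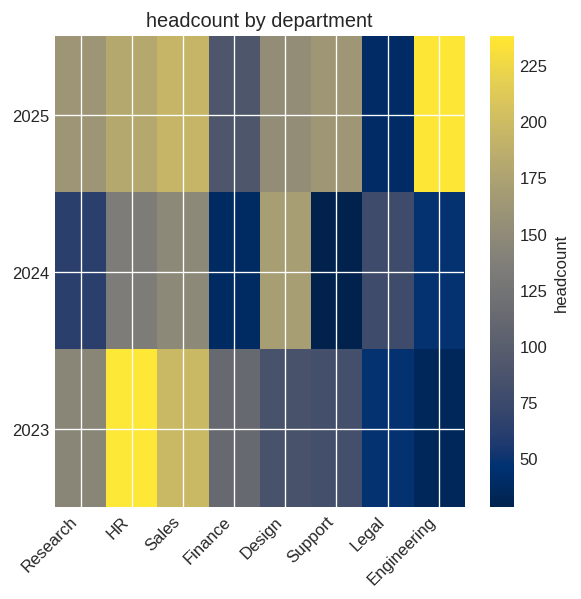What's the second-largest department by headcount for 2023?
Top 3 for 2023: HR ≈ 240, Sales ≈ 200, Research ≈ 140.

Sales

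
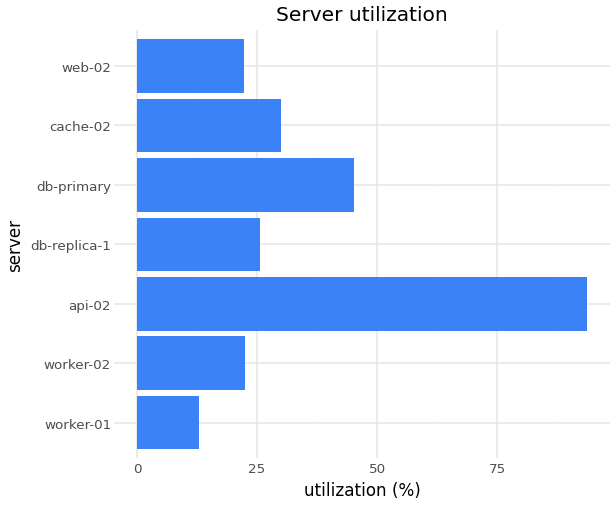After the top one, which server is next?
db-primary

Top 3: api-02 ≈ 90, db-primary ≈ 50, cache-02 ≈ 30.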